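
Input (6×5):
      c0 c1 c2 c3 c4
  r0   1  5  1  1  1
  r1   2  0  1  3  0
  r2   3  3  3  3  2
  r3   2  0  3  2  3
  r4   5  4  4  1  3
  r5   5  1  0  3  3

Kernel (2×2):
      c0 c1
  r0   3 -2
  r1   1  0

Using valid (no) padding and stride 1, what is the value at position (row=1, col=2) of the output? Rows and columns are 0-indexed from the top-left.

The receptive field on the input at this output position is [1 3 / 3 3]. Elementwise product with the kernel and sum: 1·3 + 3·-2 + 3·1.

0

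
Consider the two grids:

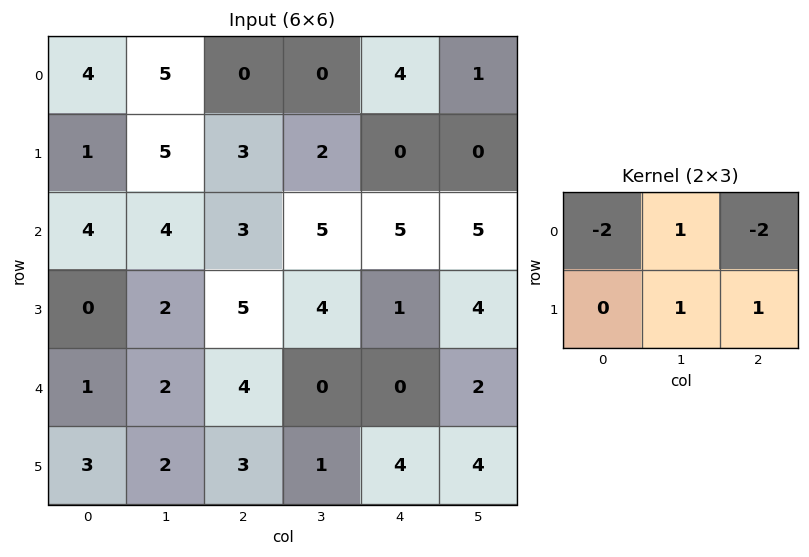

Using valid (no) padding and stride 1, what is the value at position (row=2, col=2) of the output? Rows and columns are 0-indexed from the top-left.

The receptive field on the input at this output position is [3 5 5 / 5 4 1]. Elementwise product with the kernel and sum: 3·-2 + 5·1 + 5·-2 + 4·1 + 1·1.

-6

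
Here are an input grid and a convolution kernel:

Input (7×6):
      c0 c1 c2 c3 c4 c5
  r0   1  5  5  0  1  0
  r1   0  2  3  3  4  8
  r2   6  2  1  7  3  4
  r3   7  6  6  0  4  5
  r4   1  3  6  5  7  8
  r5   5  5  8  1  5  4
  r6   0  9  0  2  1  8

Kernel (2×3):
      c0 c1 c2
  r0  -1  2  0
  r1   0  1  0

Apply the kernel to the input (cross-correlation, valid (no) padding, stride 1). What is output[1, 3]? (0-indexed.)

The receptive field on the input at this output position is [3 4 8 / 7 3 4]. Elementwise product with the kernel and sum: 3·-1 + 4·2 + 3·1.

8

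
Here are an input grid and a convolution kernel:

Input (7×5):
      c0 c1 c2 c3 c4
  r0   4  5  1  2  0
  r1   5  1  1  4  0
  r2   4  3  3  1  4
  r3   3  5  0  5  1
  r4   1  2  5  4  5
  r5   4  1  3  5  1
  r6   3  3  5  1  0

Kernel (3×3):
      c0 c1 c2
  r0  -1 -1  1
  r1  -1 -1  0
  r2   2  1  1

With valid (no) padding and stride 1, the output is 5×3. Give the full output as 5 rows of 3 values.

Output[0,0]: The receptive field on the input at this output position is [4 5 1 / 5 1 1 / 4 3 3]. Elementwise product with the kernel and sum: 4·-1 + 5·-1 + 1·1 + 5·-1 + 1·-1 + 4·2 + 3·1 + 3·1.
Output[0,1]: The receptive field on the input at this output position is [5 1 2 / 1 1 4 / 3 3 1]. Elementwise product with the kernel and sum: 5·-1 + 1·-1 + 2·1 + 1·-1 + 1·-1 + 3·2 + 3·1 + 1·1.

0 4 3
-1 11 -3
-3 3 14
1 3 -1
11 5 -1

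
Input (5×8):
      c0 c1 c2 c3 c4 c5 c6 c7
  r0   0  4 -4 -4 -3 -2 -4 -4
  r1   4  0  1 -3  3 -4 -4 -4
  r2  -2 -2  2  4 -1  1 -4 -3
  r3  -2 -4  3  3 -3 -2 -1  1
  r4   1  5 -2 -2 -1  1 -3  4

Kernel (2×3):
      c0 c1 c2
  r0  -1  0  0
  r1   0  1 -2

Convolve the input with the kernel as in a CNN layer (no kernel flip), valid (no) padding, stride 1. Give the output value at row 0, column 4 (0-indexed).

The receptive field on the input at this output position is [-3 -2 -4 / 3 -4 -4]. Elementwise product with the kernel and sum: -3·-1 + -4·1 + -4·-2.

7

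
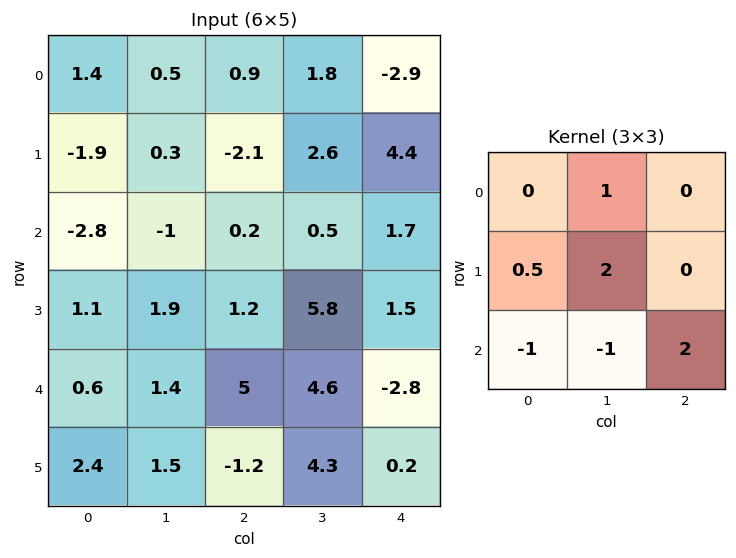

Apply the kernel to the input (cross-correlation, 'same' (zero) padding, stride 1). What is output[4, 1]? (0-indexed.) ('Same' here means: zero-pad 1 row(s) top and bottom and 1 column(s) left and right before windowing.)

The receptive field on the zero-padded input at this output position is [1.1 1.9 1.2 / 0.6 1.4 5 / 2.4 1.5 -1.2]. Elementwise product with the kernel and sum: 1.9·1 + 0.6·0.5 + 1.4·2 + 2.4·-1 + 1.5·-1 + -1.2·2.

-1.3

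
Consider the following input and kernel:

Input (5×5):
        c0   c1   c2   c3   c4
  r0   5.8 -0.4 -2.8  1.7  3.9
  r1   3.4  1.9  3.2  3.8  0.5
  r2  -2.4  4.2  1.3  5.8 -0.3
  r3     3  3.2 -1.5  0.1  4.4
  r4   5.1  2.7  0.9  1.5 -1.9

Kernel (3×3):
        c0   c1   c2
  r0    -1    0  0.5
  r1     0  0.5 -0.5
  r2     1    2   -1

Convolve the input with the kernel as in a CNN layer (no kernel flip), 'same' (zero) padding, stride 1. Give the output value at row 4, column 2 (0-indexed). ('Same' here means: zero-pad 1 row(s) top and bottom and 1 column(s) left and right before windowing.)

The receptive field on the zero-padded input at this output position is [3.2 -1.5 0.1 / 2.7 0.9 1.5 / 0 0 0]. Elementwise product with the kernel and sum: 3.2·-1 + 0.1·0.5 + 0.9·0.5 + 1.5·-0.5 + 0·1 + 0·2 + 0·-1.

-3.45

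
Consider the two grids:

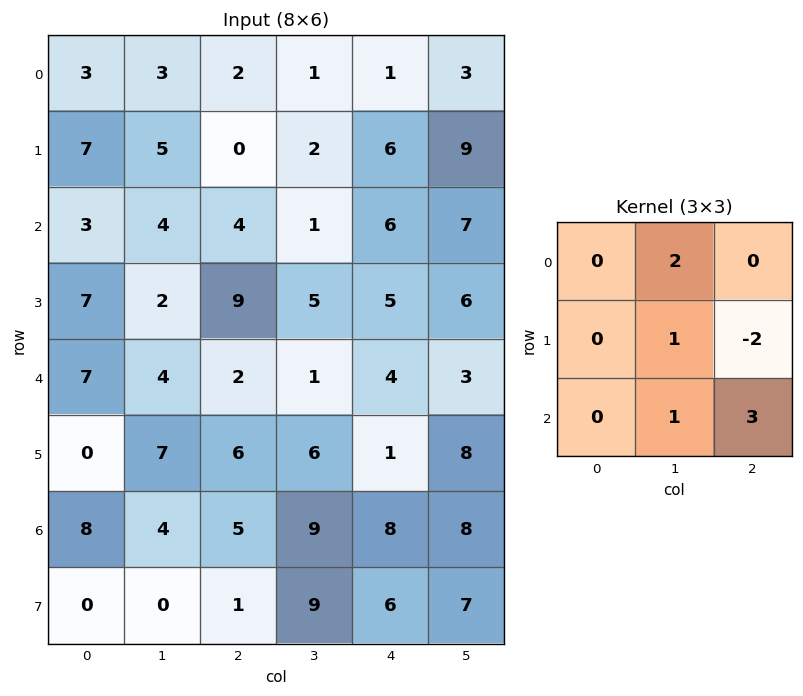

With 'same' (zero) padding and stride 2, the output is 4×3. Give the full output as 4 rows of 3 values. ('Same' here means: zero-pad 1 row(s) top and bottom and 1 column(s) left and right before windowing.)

19 6 28
22 26 27
34 42 33
0 27 21

Output[0,0]: The receptive field on the zero-padded input at this output position is [0 0 0 / 0 3 3 / 0 7 5]. Elementwise product with the kernel and sum: 0·2 + 3·1 + 3·-2 + 7·1 + 5·3.
Output[0,1]: The receptive field on the zero-padded input at this output position is [0 0 0 / 3 2 1 / 5 0 2]. Elementwise product with the kernel and sum: 0·2 + 2·1 + 1·-2 + 0·1 + 2·3.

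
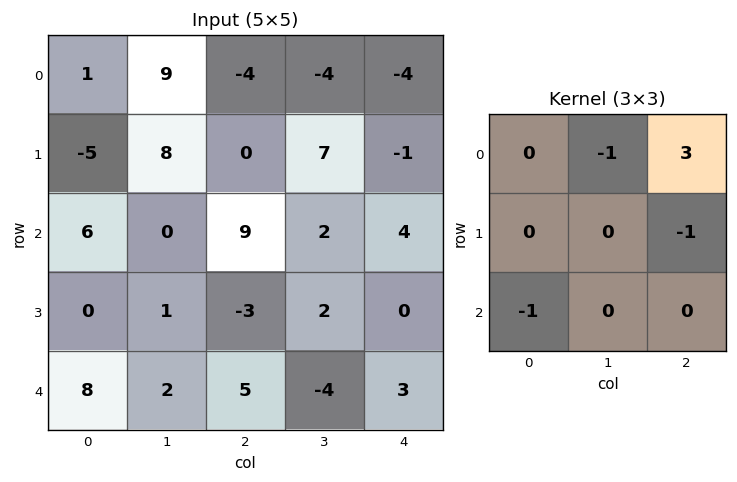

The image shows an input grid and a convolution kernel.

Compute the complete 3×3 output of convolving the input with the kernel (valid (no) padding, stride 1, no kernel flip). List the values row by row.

Output[0,0]: The receptive field on the input at this output position is [1 9 -4 / -5 8 0 / 6 0 9]. Elementwise product with the kernel and sum: 9·-1 + -4·3 + 0·-1 + 6·-1.
Output[0,1]: The receptive field on the input at this output position is [9 -4 -4 / 8 0 7 / 0 9 2]. Elementwise product with the kernel and sum: -4·-1 + -4·3 + 7·-1 + 0·-1.

-27 -15 -16
-17 18 -11
22 -7 5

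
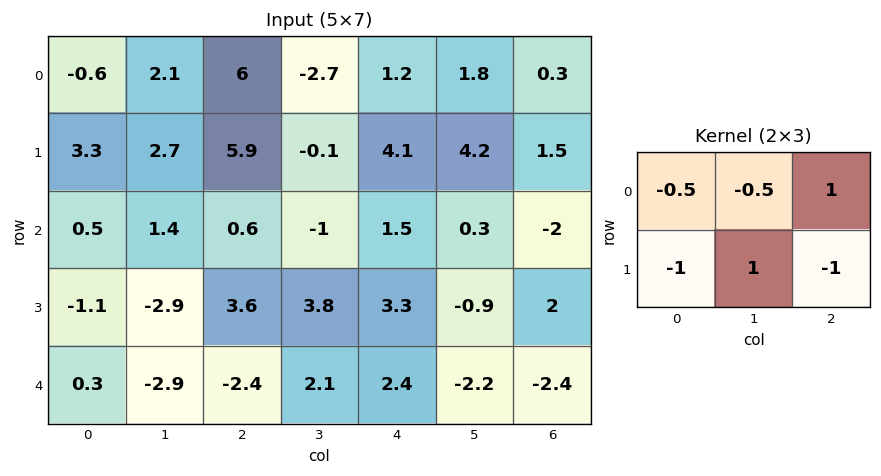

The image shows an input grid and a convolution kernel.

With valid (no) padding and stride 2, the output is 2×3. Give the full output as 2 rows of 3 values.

Output[0,0]: The receptive field on the input at this output position is [-0.6 2.1 6 / 3.3 2.7 5.9]. Elementwise product with the kernel and sum: -0.6·-0.5 + 2.1·-0.5 + 6·1 + 3.3·-1 + 2.7·1 + 5.9·-1.

-1.25 -10.55 -2.6
-5.75 -1.4 -9.1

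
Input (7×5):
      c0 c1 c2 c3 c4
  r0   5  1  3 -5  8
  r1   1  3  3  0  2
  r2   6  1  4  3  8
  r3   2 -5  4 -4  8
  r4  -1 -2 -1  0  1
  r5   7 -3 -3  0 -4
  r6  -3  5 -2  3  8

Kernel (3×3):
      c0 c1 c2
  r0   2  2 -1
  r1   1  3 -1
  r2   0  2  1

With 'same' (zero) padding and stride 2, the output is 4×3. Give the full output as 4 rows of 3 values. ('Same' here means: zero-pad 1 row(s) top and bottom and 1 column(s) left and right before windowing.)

Output[0,0]: The receptive field on the zero-padded input at this output position is [0 0 0 / 0 5 1 / 0 1 3]. Elementwise product with the kernel and sum: 0·2 + 0·2 + 0·-1 + 0·1 + 5·3 + 1·-1 + 1·2 + 3·1.

19 21 23
15 26 47
19 -9 3
3 -16 19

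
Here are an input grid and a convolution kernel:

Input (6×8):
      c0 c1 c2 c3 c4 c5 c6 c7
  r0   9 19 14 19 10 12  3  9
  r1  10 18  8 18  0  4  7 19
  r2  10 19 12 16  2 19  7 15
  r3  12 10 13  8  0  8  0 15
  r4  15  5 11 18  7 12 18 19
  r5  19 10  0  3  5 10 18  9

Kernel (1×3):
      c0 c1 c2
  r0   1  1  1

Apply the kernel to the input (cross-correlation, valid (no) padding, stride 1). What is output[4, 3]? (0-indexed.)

The receptive field on the input at this output position is [18 7 12]. Elementwise product with the kernel and sum: 18·1 + 7·1 + 12·1.

37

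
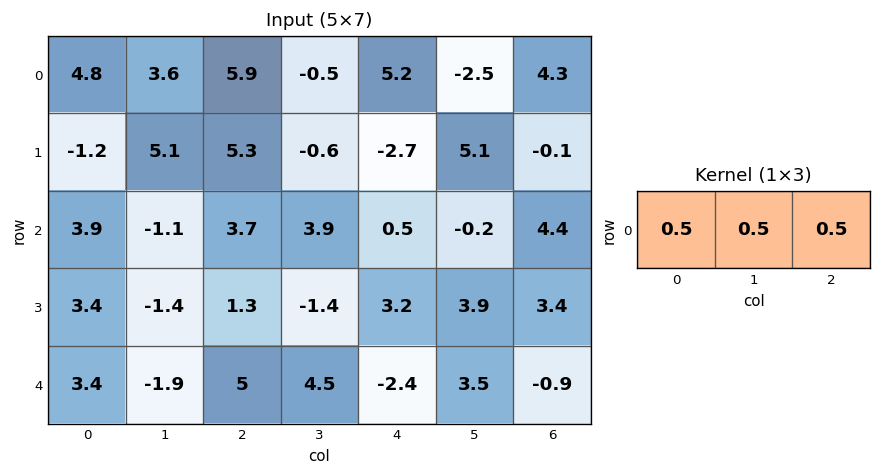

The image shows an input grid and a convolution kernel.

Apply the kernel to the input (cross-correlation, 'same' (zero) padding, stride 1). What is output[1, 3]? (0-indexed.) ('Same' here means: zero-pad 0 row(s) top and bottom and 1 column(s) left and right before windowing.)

1

The receptive field on the zero-padded input at this output position is [5.3 -0.6 -2.7]. Elementwise product with the kernel and sum: 5.3·0.5 + -0.6·0.5 + -2.7·0.5.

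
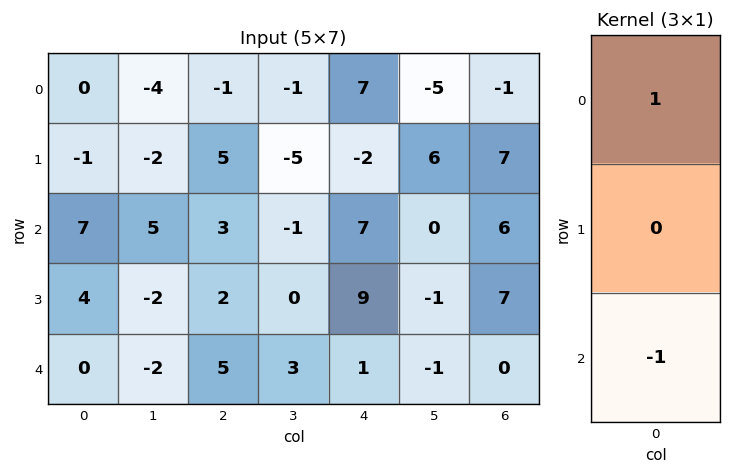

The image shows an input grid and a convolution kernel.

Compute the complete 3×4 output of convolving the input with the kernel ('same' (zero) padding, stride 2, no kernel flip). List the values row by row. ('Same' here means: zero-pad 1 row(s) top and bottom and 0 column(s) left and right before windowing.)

Output[0,0]: The receptive field on the zero-padded input at this output position is [0 / 0 / -1]. Elementwise product with the kernel and sum: 0·1 + -1·-1.
Output[0,1]: The receptive field on the zero-padded input at this output position is [0 / -1 / 5]. Elementwise product with the kernel and sum: 0·1 + 5·-1.

1 -5 2 -7
-5 3 -11 0
4 2 9 7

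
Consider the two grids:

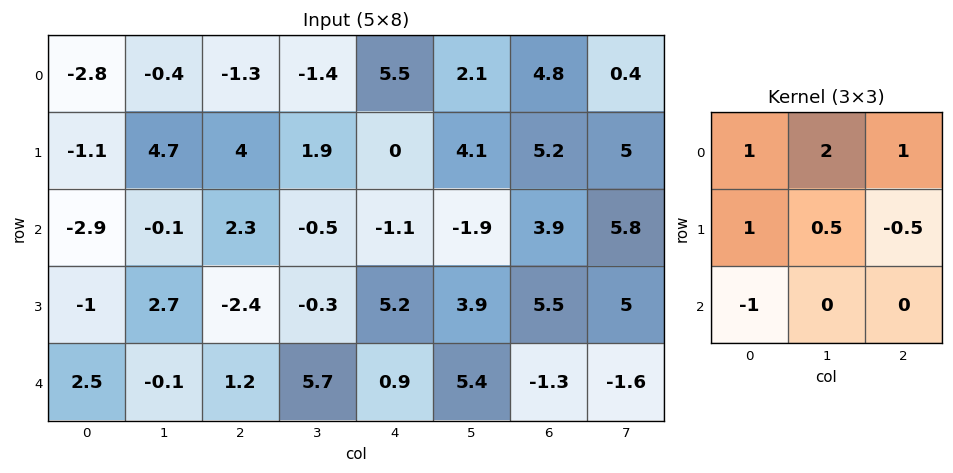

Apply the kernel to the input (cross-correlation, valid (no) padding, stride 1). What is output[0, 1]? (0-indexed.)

1.45

The receptive field on the input at this output position is [-0.4 -1.3 -1.4 / 4.7 4 1.9 / -0.1 2.3 -0.5]. Elementwise product with the kernel and sum: -0.4·1 + -1.3·2 + -1.4·1 + 4.7·1 + 4·0.5 + 1.9·-0.5 + -0.1·-1.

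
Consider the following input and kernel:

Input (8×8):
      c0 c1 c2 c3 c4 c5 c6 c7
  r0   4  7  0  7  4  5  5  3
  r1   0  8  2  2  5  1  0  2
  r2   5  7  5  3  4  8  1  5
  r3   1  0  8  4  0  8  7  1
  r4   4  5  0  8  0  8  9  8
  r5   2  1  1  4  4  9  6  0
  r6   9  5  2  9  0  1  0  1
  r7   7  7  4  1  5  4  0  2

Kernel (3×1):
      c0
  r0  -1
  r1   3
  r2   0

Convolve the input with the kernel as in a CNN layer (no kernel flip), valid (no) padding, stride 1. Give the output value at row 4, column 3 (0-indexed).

4

The receptive field on the input at this output position is [8 / 4 / 9]. Elementwise product with the kernel and sum: 8·-1 + 4·3.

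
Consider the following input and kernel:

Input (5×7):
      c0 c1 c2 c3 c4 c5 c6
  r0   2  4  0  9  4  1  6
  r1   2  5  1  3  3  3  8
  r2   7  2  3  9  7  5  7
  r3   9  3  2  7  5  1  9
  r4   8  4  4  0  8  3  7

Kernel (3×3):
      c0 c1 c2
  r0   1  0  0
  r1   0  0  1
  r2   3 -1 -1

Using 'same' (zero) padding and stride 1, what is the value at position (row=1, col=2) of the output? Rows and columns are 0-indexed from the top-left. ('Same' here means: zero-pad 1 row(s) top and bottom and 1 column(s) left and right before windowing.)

The receptive field on the zero-padded input at this output position is [4 0 9 / 5 1 3 / 2 3 9]. Elementwise product with the kernel and sum: 4·1 + 3·1 + 2·3 + 3·-1 + 9·-1.

1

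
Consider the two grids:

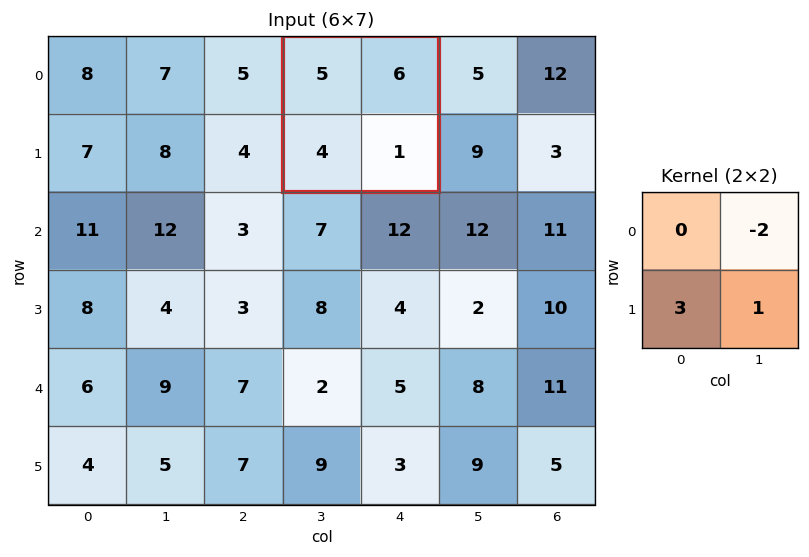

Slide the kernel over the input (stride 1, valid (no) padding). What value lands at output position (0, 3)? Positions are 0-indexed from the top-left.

1

The receptive field on the input at this output position is [5 6 / 4 1]. Elementwise product with the kernel and sum: 6·-2 + 4·3 + 1·1.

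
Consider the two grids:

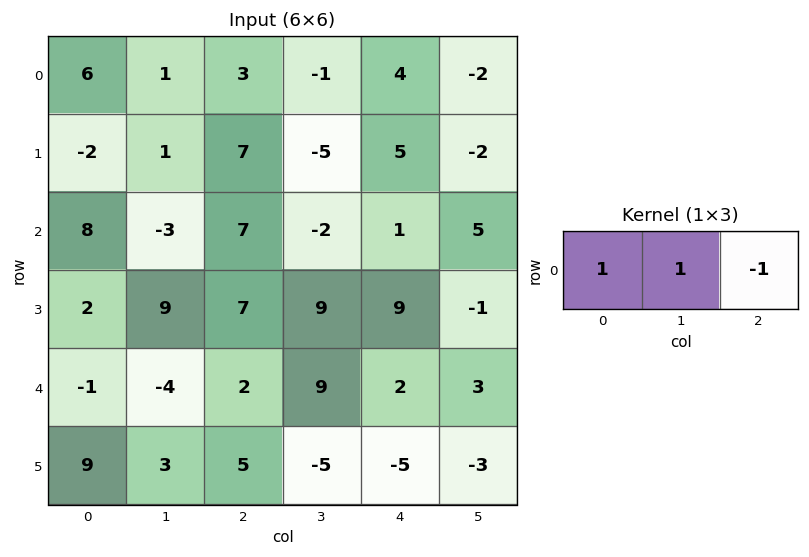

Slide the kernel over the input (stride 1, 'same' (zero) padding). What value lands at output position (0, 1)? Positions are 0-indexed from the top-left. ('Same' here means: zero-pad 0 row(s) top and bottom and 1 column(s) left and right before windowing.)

4

The receptive field on the zero-padded input at this output position is [6 1 3]. Elementwise product with the kernel and sum: 6·1 + 1·1 + 3·-1.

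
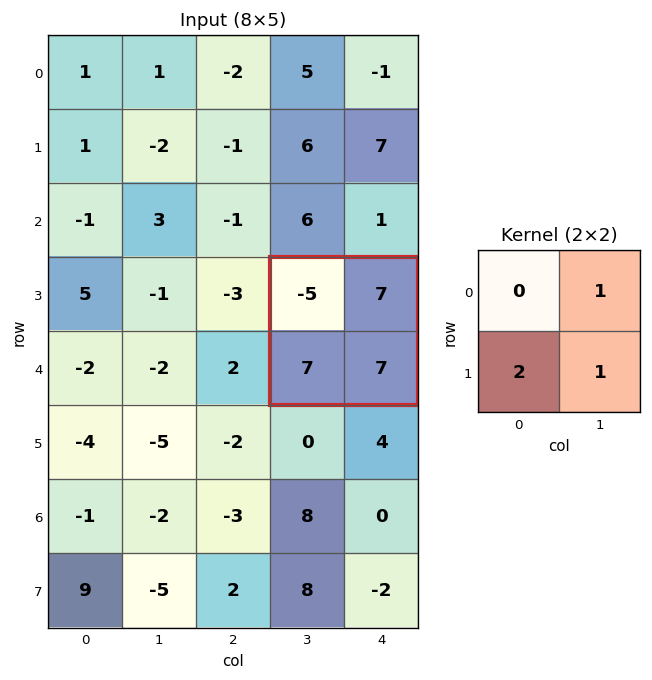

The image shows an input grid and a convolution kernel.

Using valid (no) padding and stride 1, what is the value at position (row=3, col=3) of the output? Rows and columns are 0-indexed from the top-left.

28

The receptive field on the input at this output position is [-5 7 / 7 7]. Elementwise product with the kernel and sum: 7·1 + 7·2 + 7·1.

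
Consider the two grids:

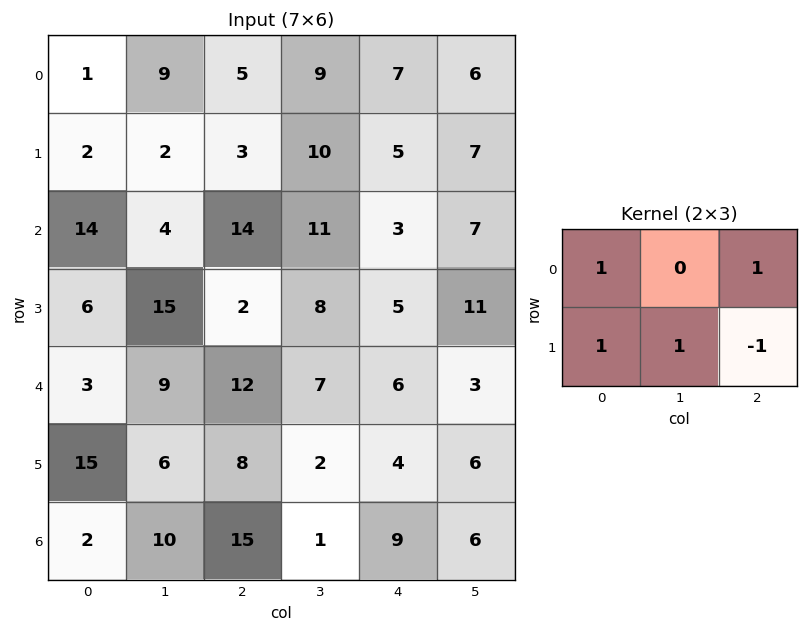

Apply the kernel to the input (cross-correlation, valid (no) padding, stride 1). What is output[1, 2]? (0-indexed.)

The receptive field on the input at this output position is [3 10 5 / 14 11 3]. Elementwise product with the kernel and sum: 3·1 + 5·1 + 14·1 + 11·1 + 3·-1.

30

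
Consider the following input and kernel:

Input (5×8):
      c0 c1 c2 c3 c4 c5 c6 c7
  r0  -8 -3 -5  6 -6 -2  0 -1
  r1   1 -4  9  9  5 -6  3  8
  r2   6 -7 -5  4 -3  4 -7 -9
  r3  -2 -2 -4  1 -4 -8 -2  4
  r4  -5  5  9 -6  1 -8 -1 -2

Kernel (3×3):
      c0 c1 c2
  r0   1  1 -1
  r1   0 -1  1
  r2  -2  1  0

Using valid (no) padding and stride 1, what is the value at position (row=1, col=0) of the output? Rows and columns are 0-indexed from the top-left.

The receptive field on the input at this output position is [1 -4 9 / 6 -7 -5 / -2 -2 -4]. Elementwise product with the kernel and sum: 1·1 + -4·1 + 9·-1 + -7·-1 + -5·1 + -2·-2 + -2·1.

-8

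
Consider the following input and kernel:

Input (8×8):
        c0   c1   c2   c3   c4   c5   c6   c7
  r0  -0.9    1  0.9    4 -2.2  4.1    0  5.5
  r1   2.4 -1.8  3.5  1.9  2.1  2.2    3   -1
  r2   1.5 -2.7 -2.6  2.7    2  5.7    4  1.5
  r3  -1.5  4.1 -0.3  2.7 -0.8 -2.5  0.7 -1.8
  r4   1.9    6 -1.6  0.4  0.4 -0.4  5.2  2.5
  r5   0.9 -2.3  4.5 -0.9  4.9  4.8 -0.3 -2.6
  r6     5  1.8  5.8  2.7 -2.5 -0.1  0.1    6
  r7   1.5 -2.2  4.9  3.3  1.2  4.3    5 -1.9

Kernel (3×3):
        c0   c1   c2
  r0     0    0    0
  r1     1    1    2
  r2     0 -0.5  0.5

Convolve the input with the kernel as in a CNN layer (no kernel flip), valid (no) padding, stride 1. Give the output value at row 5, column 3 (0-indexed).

1.55

The receptive field on the input at this output position is [-0.9 4.9 4.8 / 2.7 -2.5 -0.1 / 3.3 1.2 4.3]. Elementwise product with the kernel and sum: 2.7·1 + -2.5·1 + -0.1·2 + 1.2·-0.5 + 4.3·0.5.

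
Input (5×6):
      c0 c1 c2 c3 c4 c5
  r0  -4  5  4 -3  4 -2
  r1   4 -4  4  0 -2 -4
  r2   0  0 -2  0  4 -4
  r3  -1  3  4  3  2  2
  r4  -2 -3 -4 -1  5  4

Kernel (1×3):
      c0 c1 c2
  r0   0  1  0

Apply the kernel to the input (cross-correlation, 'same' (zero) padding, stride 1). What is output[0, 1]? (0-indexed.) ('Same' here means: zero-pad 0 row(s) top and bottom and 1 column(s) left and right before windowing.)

The receptive field on the zero-padded input at this output position is [-4 5 4]. Elementwise product with the kernel and sum: 5·1.

5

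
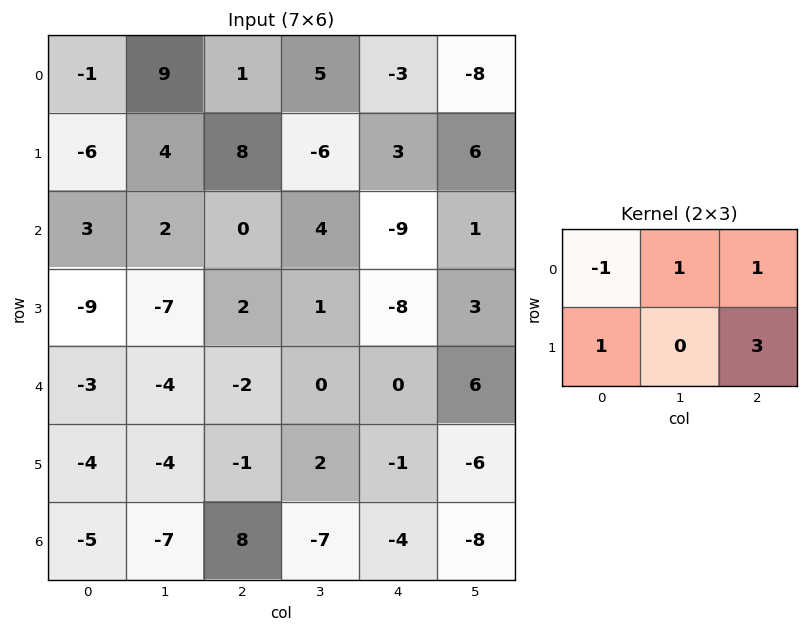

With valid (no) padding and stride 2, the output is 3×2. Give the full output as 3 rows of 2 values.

29 18
-4 -27
-10 -2

Output[0,0]: The receptive field on the input at this output position is [-1 9 1 / -6 4 8]. Elementwise product with the kernel and sum: -1·-1 + 9·1 + 1·1 + -6·1 + 8·3.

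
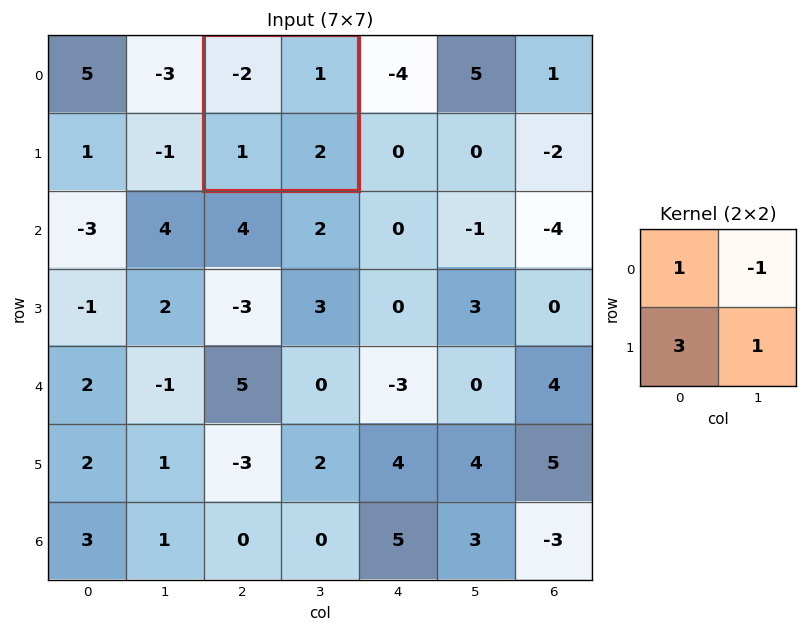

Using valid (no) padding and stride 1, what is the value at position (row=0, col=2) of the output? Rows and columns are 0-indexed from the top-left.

2

The receptive field on the input at this output position is [-2 1 / 1 2]. Elementwise product with the kernel and sum: -2·1 + 1·-1 + 1·3 + 2·1.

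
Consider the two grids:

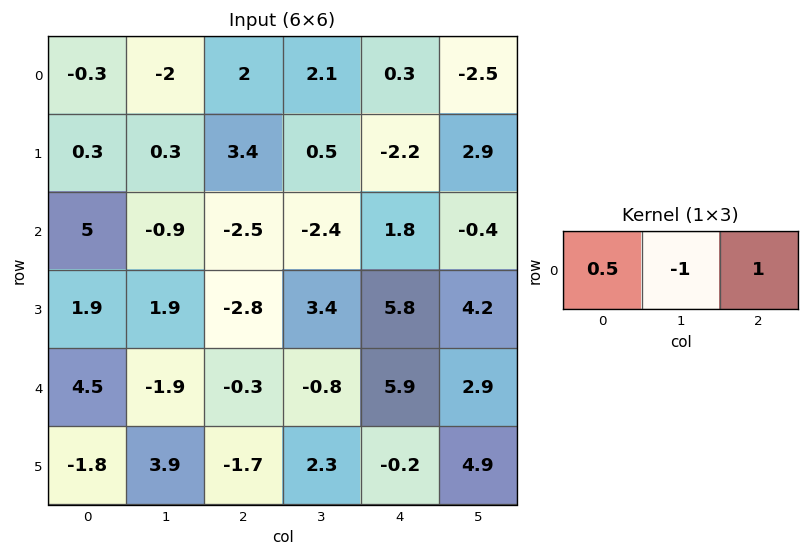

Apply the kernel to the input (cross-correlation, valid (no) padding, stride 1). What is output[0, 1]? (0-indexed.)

The receptive field on the input at this output position is [-2 2 2.1]. Elementwise product with the kernel and sum: -2·0.5 + 2·-1 + 2.1·1.

-0.9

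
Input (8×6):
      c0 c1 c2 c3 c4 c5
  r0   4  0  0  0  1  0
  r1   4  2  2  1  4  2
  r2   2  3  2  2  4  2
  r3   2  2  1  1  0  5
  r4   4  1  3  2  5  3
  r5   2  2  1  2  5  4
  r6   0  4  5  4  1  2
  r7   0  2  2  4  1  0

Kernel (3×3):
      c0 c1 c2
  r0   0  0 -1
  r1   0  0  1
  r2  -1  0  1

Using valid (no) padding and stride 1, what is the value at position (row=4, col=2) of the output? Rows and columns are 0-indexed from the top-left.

-4

The receptive field on the input at this output position is [3 2 5 / 1 2 5 / 5 4 1]. Elementwise product with the kernel and sum: 5·-1 + 5·1 + 5·-1 + 1·1.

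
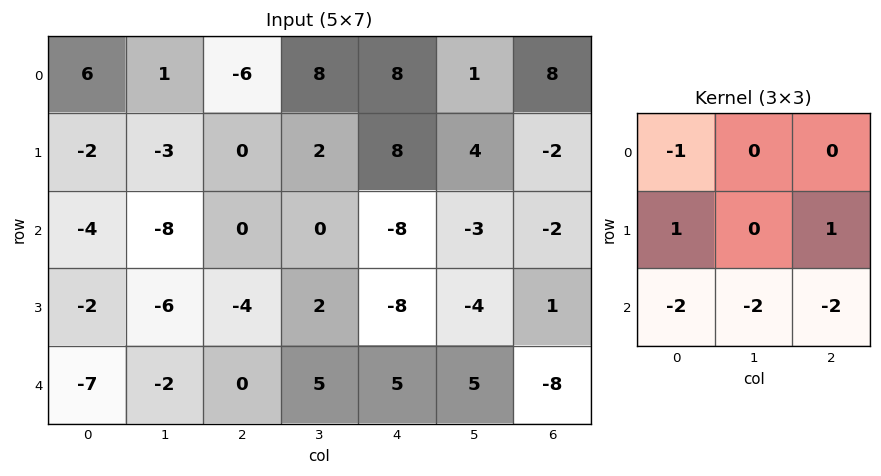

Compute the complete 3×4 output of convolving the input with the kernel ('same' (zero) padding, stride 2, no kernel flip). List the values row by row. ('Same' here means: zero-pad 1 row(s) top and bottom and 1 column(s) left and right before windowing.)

Output[0,0]: The receptive field on the zero-padded input at this output position is [0 0 0 / 0 6 1 / 0 -2 -3]. Elementwise product with the kernel and sum: 0·-1 + 0·1 + 1·1 + 0·-2 + -2·-2 + -3·-2.

11 11 -19 -3
8 11 15 -1
-2 9 8 9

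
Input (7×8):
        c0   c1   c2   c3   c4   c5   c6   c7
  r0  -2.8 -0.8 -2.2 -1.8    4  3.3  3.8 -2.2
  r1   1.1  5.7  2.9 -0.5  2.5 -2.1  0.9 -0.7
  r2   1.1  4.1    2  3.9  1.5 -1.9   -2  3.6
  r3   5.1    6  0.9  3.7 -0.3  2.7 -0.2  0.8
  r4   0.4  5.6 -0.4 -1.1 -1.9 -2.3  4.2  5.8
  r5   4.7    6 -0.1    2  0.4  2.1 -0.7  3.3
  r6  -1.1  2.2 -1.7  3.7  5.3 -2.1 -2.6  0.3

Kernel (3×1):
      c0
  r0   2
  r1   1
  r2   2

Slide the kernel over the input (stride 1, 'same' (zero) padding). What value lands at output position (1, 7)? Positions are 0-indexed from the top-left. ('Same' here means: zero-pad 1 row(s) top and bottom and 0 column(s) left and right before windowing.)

The receptive field on the zero-padded input at this output position is [-2.2 / -0.7 / 3.6]. Elementwise product with the kernel and sum: -2.2·2 + -0.7·1 + 3.6·2.

2.1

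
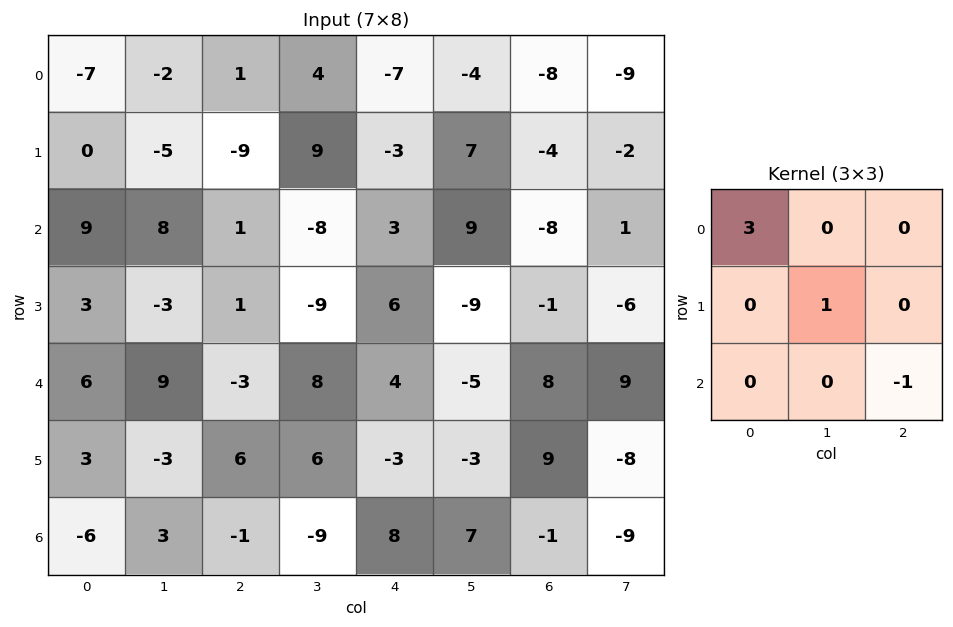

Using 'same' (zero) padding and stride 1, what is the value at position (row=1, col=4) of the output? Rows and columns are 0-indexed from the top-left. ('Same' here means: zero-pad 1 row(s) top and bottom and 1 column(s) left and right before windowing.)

The receptive field on the zero-padded input at this output position is [4 -7 -4 / 9 -3 7 / -8 3 9]. Elementwise product with the kernel and sum: 4·3 + -3·1 + 9·-1.

0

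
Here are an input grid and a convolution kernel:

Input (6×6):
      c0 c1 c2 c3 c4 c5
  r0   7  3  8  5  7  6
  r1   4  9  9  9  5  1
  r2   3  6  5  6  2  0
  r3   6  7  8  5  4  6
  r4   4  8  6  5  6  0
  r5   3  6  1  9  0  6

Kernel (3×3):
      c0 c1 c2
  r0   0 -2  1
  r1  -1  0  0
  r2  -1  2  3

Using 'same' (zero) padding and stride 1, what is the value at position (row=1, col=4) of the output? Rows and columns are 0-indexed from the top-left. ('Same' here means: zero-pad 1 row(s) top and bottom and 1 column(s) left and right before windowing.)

The receptive field on the zero-padded input at this output position is [5 7 6 / 9 5 1 / 6 2 0]. Elementwise product with the kernel and sum: 7·-2 + 6·1 + 9·-1 + 6·-1 + 2·2 + 0·3.

-19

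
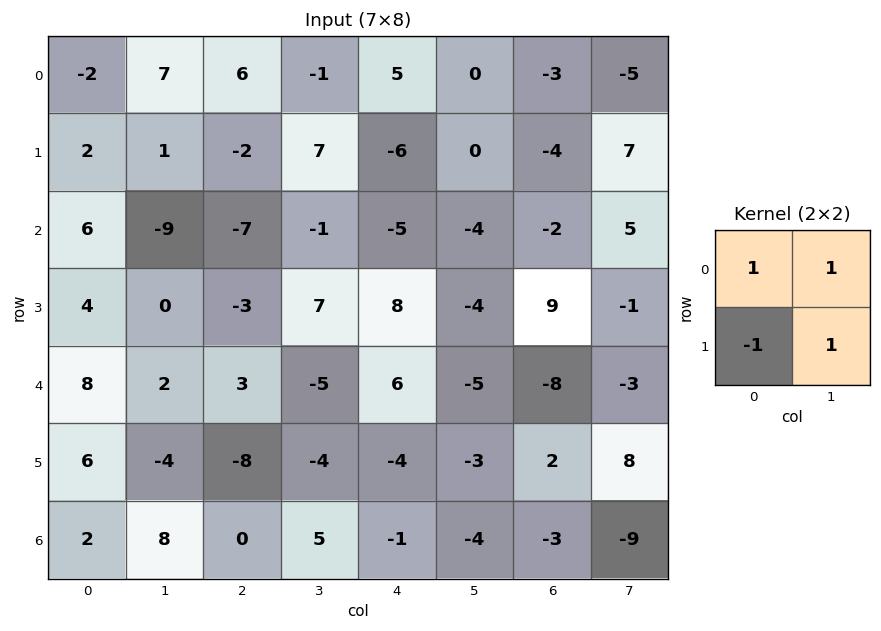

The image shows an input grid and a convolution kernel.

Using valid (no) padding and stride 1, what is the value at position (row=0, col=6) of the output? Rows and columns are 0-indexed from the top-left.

The receptive field on the input at this output position is [-3 -5 / -4 7]. Elementwise product with the kernel and sum: -3·1 + -5·1 + -4·-1 + 7·1.

3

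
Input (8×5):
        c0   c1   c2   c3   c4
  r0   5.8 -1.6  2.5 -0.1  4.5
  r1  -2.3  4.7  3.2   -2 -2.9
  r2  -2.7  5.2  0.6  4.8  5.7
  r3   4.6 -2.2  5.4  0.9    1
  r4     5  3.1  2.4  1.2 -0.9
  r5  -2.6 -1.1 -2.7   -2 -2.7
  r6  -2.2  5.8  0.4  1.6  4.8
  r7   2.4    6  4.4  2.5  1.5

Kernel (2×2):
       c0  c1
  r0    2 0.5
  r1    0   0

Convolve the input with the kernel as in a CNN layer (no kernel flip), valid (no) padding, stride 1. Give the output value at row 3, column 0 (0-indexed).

The receptive field on the input at this output position is [4.6 -2.2 / 5 3.1]. Elementwise product with the kernel and sum: 4.6·2 + -2.2·0.5.

8.1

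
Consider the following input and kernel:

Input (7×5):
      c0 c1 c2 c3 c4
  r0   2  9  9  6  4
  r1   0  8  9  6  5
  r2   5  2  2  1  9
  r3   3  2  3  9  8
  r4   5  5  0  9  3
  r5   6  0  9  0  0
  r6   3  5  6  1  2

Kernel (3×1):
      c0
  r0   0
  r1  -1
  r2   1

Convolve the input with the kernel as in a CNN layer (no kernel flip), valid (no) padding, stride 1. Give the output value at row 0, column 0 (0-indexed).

The receptive field on the input at this output position is [2 / 0 / 5]. Elementwise product with the kernel and sum: 0·-1 + 5·1.

5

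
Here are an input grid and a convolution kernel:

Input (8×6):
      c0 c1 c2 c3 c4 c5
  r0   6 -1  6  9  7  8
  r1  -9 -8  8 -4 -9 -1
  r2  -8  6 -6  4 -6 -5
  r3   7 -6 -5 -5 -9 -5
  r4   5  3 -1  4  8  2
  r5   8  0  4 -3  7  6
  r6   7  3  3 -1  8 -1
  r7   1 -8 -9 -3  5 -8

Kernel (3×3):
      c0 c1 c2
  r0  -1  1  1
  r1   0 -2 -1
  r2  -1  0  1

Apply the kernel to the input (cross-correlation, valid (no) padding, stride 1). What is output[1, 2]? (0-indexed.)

The receptive field on the input at this output position is [8 -4 -9 / -6 4 -6 / -5 -5 -9]. Elementwise product with the kernel and sum: 8·-1 + -4·1 + -9·1 + 4·-2 + -6·-1 + -5·-1 + -9·1.

-27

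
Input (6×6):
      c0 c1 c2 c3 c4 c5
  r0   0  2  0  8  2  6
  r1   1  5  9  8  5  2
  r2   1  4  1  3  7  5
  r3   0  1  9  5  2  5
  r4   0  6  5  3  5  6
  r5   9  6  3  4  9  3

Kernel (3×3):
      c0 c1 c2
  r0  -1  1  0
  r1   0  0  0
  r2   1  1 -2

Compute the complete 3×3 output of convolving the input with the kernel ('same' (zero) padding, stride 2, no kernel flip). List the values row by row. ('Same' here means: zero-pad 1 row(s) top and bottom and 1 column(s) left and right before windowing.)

Output[0,0]: The receptive field on the zero-padded input at this output position is [0 0 0 / 0 0 2 / 0 1 5]. Elementwise product with the kernel and sum: 0·-1 + 0·1 + 0·1 + 1·1 + 5·-2.

-9 -2 9
-1 4 -6
-3 9 4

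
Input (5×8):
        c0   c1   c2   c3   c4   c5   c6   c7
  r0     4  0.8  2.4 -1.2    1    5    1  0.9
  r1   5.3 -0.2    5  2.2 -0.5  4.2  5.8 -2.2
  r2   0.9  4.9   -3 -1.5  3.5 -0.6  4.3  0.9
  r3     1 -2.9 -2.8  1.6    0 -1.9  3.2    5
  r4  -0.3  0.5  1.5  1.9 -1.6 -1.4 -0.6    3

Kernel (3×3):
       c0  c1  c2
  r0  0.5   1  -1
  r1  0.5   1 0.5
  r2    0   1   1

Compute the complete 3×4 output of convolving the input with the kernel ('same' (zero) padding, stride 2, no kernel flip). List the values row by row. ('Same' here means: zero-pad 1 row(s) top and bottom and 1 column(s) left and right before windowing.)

Output[0,0]: The receptive field on the zero-padded input at this output position is [0 0 0 / 0 4 0.8 / 0 5.3 -0.2]. Elementwise product with the kernel and sum: 0·0.5 + 0·1 + 0·-1 + 0·0.5 + 4·1 + 0.8·0.5 + 5.3·1 + -0.2·1.

9.5 9.4 6.6 7.55
6.95 0.2 -3.05 22.75
3.85 -3.15 1.35 -2.55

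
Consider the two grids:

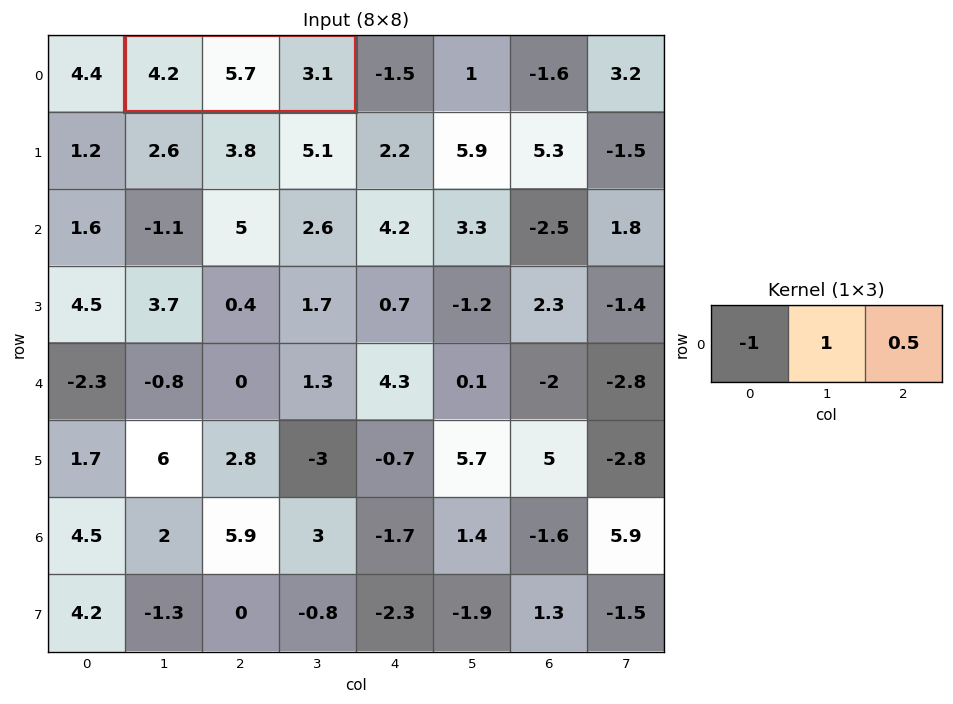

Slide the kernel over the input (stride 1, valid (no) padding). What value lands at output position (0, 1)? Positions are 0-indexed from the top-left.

The receptive field on the input at this output position is [4.2 5.7 3.1]. Elementwise product with the kernel and sum: 4.2·-1 + 5.7·1 + 3.1·0.5.

3.05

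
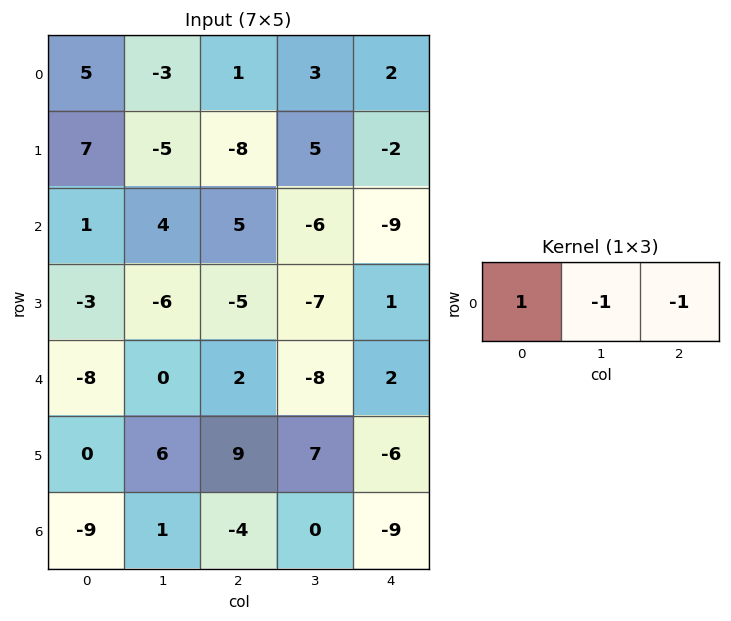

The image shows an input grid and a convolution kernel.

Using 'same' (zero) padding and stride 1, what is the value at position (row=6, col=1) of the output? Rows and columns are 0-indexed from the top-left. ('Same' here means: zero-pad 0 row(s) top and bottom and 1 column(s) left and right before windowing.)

The receptive field on the zero-padded input at this output position is [-9 1 -4]. Elementwise product with the kernel and sum: -9·1 + 1·-1 + -4·-1.

-6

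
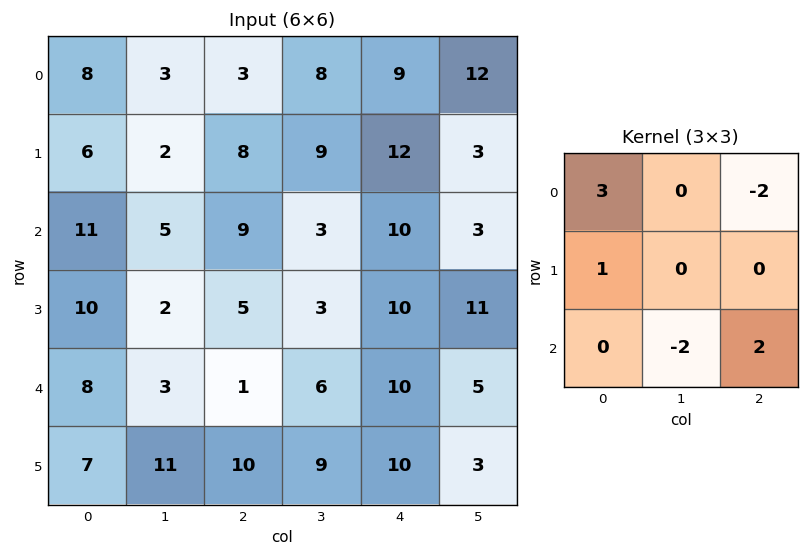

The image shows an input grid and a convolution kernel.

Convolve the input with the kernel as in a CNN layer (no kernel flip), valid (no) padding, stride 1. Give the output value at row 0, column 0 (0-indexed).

32

The receptive field on the input at this output position is [8 3 3 / 6 2 8 / 11 5 9]. Elementwise product with the kernel and sum: 8·3 + 3·-2 + 6·1 + 5·-2 + 9·2.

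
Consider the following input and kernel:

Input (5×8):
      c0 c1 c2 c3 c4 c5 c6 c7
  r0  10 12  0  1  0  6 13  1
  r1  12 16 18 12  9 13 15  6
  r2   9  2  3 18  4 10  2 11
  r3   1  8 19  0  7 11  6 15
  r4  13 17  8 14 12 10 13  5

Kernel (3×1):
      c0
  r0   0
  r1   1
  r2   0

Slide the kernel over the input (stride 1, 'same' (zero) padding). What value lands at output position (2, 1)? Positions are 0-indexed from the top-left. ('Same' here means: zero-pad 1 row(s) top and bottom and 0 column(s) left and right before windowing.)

The receptive field on the zero-padded input at this output position is [16 / 2 / 8]. Elementwise product with the kernel and sum: 2·1.

2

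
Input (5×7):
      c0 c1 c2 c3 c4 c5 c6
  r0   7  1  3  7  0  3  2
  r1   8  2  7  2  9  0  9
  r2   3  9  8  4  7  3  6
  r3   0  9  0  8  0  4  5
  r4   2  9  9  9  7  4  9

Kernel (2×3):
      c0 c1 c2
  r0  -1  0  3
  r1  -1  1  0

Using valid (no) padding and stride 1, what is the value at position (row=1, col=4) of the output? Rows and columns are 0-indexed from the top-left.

The receptive field on the input at this output position is [9 0 9 / 7 3 6]. Elementwise product with the kernel and sum: 9·-1 + 9·3 + 7·-1 + 3·1.

14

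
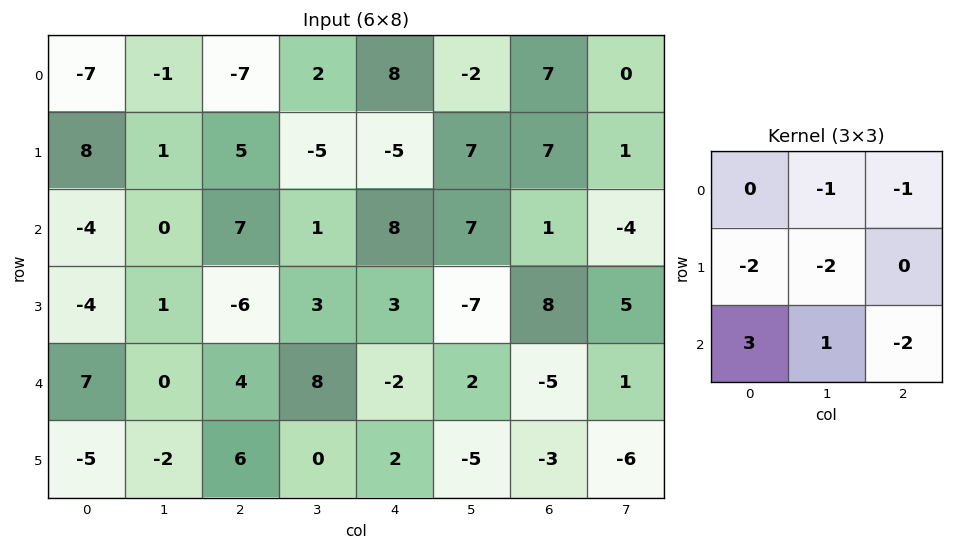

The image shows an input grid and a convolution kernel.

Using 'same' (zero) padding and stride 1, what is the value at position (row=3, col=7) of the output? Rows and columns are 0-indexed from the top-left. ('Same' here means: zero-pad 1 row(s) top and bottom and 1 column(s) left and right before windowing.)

-36

The receptive field on the zero-padded input at this output position is [1 -4 0 / 8 5 0 / -5 1 0]. Elementwise product with the kernel and sum: -4·-1 + 0·-1 + 8·-2 + 5·-2 + -5·3 + 1·1 + 0·-2.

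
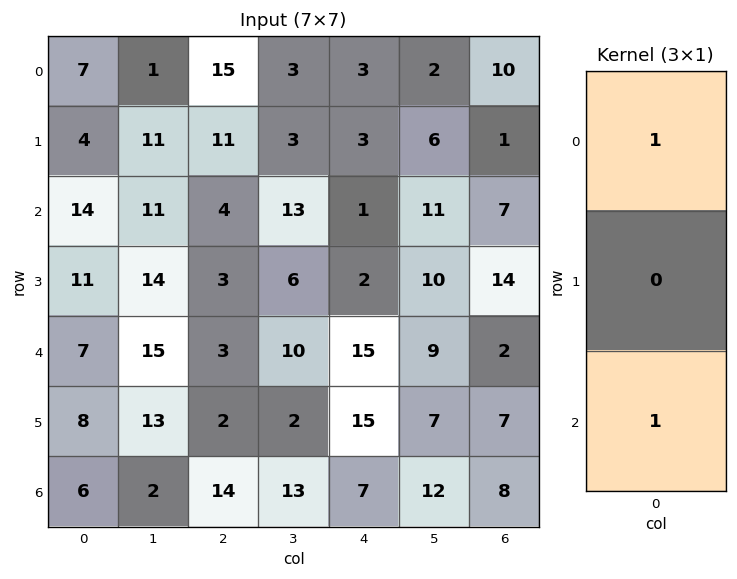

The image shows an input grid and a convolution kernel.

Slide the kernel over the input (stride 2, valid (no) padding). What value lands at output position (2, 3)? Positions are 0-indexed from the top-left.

The receptive field on the input at this output position is [2 / 7 / 8]. Elementwise product with the kernel and sum: 2·1 + 8·1.

10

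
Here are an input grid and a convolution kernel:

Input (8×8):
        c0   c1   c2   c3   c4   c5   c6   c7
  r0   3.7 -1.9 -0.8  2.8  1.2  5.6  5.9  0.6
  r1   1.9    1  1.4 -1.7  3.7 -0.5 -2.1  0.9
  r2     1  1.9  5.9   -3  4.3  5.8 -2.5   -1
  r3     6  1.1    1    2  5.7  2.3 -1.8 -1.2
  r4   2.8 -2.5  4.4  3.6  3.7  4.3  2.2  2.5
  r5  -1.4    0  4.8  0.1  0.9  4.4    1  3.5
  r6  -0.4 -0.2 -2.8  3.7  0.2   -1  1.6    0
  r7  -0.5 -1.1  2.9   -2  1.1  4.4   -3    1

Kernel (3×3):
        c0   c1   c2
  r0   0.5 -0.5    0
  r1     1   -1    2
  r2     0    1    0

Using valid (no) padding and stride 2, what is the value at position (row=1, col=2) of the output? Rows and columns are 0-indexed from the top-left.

The receptive field on the input at this output position is [4.3 5.8 -2.5 / 5.7 2.3 -1.8 / 3.7 4.3 2.2]. Elementwise product with the kernel and sum: 4.3·0.5 + 5.8·-0.5 + 5.7·1 + 2.3·-1 + -1.8·2 + 4.3·1.

3.35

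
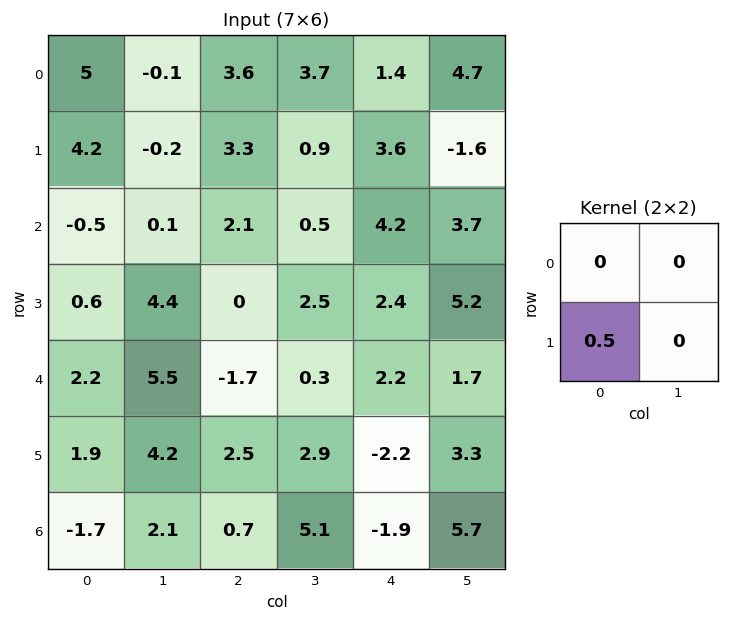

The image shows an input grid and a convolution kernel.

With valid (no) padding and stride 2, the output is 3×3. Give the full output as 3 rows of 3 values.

2.1 1.65 1.8
0.3 0 1.2
0.95 1.25 -1.1

Output[0,0]: The receptive field on the input at this output position is [5 -0.1 / 4.2 -0.2]. Elementwise product with the kernel and sum: 4.2·0.5.
Output[0,1]: The receptive field on the input at this output position is [3.6 3.7 / 3.3 0.9]. Elementwise product with the kernel and sum: 3.3·0.5.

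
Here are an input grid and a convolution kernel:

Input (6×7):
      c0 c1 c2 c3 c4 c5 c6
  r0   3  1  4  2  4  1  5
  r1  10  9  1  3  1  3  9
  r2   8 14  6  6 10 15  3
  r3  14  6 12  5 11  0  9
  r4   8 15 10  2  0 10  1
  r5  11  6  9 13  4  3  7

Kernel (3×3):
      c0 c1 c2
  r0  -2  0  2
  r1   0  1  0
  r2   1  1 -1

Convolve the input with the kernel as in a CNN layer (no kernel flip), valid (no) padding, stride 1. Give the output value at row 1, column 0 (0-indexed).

The receptive field on the input at this output position is [10 9 1 / 8 14 6 / 14 6 12]. Elementwise product with the kernel and sum: 10·-2 + 1·2 + 14·1 + 14·1 + 6·1 + 12·-1.

4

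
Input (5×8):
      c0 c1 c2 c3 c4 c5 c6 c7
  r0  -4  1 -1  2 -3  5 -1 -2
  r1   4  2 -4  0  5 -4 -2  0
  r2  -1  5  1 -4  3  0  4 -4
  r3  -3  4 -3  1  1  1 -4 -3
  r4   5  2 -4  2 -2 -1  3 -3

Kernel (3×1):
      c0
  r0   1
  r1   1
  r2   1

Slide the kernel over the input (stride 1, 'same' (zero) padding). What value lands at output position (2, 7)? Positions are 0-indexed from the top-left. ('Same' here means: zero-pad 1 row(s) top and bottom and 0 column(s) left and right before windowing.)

The receptive field on the zero-padded input at this output position is [0 / -4 / -3]. Elementwise product with the kernel and sum: 0·1 + -4·1 + -3·1.

-7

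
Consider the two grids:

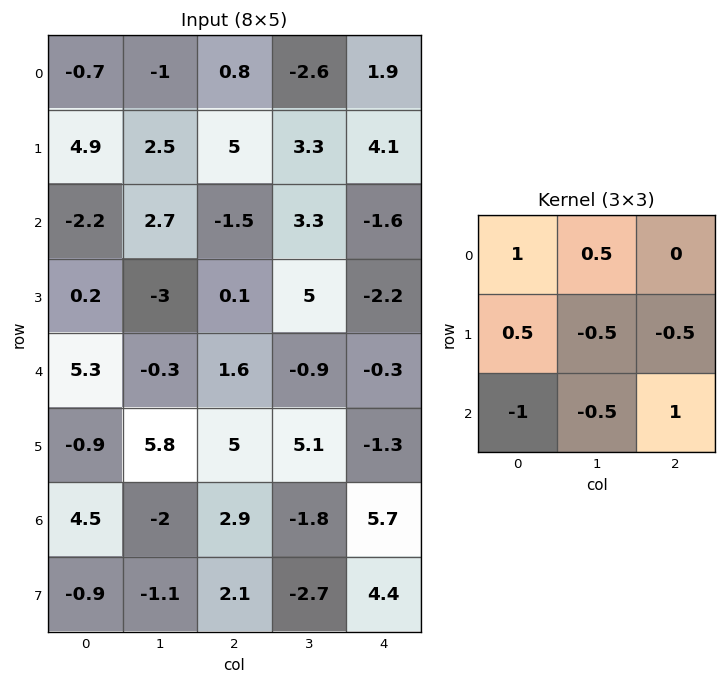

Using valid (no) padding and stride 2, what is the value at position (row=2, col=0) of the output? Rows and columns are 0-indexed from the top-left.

-1.3

The receptive field on the input at this output position is [5.3 -0.3 1.6 / -0.9 5.8 5 / 4.5 -2 2.9]. Elementwise product with the kernel and sum: 5.3·1 + -0.3·0.5 + -0.9·0.5 + 5.8·-0.5 + 5·-0.5 + 4.5·-1 + -2·-0.5 + 2.9·1.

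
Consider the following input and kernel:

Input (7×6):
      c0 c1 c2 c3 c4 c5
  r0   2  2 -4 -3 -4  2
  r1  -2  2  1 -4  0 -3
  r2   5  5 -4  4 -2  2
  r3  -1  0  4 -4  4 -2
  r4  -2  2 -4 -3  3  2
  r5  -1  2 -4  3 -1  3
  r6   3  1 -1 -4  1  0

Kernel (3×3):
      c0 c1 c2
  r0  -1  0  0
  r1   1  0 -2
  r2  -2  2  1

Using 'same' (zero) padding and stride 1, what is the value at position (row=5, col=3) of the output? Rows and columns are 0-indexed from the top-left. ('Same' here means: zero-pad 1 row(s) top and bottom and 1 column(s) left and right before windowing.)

-3

The receptive field on the zero-padded input at this output position is [-4 -3 3 / -4 3 -1 / -1 -4 1]. Elementwise product with the kernel and sum: -4·-1 + -4·1 + -1·-2 + -1·-2 + -4·2 + 1·1.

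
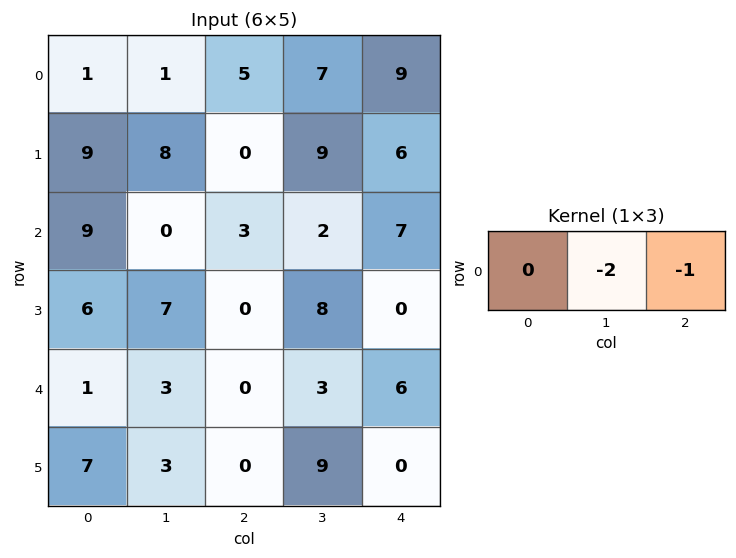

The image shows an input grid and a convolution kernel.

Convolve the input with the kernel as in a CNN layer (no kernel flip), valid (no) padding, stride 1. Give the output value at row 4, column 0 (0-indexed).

-6

The receptive field on the input at this output position is [1 3 0]. Elementwise product with the kernel and sum: 3·-2 + 0·-1.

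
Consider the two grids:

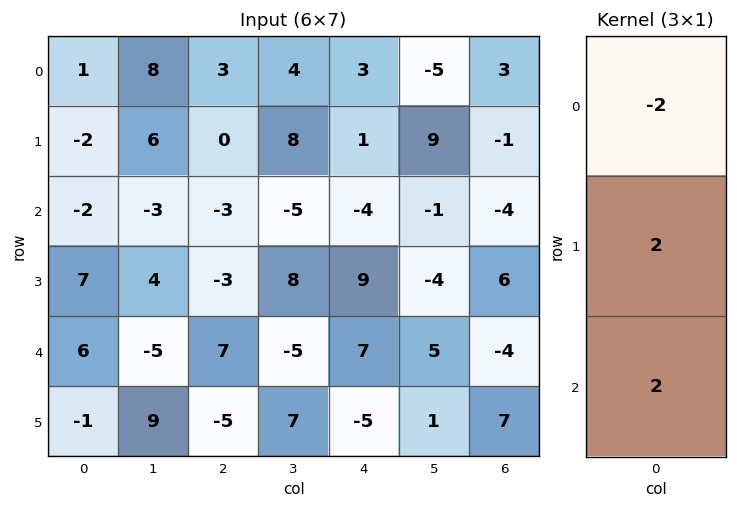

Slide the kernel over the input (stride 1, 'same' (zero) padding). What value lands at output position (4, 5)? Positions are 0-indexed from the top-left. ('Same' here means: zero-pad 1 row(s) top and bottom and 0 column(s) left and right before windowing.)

The receptive field on the zero-padded input at this output position is [-4 / 5 / 1]. Elementwise product with the kernel and sum: -4·-2 + 5·2 + 1·2.

20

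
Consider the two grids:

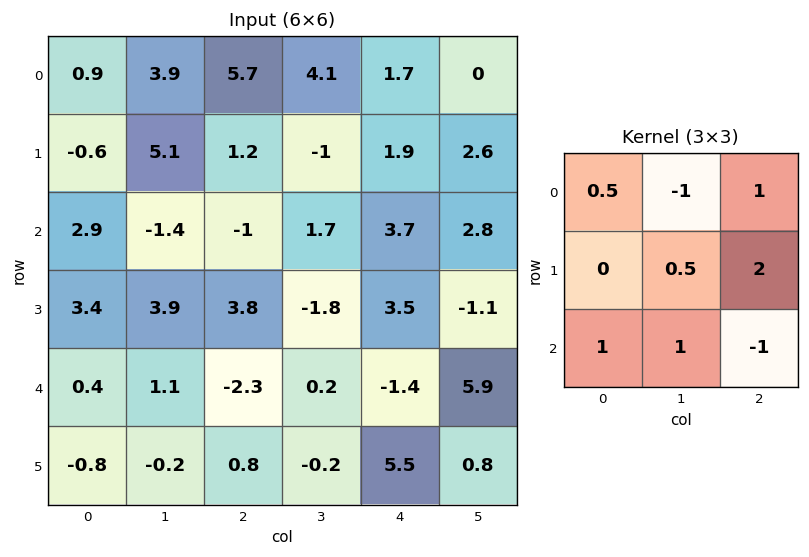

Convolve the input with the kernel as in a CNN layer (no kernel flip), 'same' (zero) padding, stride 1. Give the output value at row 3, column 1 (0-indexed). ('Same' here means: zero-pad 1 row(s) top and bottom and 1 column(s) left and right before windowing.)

15.2

The receptive field on the zero-padded input at this output position is [2.9 -1.4 -1 / 3.4 3.9 3.8 / 0.4 1.1 -2.3]. Elementwise product with the kernel and sum: 2.9·0.5 + -1.4·-1 + -1·1 + 3.9·0.5 + 3.8·2 + 0.4·1 + 1.1·1 + -2.3·-1.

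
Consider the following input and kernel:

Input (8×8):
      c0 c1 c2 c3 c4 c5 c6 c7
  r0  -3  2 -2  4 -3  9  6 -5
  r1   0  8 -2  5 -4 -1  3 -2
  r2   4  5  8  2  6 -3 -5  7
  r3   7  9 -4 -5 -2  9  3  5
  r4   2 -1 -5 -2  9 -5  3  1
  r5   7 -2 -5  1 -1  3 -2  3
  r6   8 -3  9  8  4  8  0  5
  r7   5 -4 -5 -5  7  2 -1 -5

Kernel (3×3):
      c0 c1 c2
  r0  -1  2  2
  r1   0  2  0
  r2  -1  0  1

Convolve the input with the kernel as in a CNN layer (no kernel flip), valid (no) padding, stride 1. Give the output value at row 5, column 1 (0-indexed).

The receptive field on the input at this output position is [-2 -5 1 / -3 9 8 / -4 -5 -5]. Elementwise product with the kernel and sum: -2·-1 + -5·2 + 1·2 + 9·2 + -4·-1 + -5·1.

11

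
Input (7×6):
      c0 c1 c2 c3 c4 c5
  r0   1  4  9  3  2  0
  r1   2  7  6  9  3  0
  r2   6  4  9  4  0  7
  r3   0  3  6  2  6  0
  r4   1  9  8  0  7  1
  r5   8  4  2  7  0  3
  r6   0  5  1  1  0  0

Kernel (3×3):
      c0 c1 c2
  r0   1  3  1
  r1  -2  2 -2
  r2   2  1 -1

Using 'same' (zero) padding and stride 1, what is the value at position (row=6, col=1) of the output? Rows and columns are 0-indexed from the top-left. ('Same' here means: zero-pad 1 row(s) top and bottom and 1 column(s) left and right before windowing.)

30

The receptive field on the zero-padded input at this output position is [8 4 2 / 0 5 1 / 0 0 0]. Elementwise product with the kernel and sum: 8·1 + 4·3 + 2·1 + 0·-2 + 5·2 + 1·-2 + 0·2 + 0·1 + 0·-1.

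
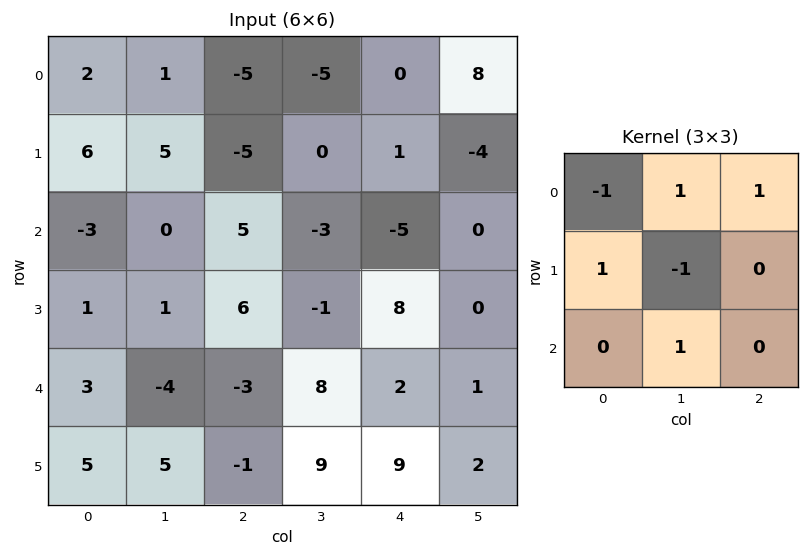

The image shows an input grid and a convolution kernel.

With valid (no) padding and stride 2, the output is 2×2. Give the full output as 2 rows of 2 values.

Output[0,0]: The receptive field on the input at this output position is [2 1 -5 / 6 5 -5 / -3 0 5]. Elementwise product with the kernel and sum: 2·-1 + 1·1 + -5·1 + 6·1 + 5·-1 + 0·1.
Output[0,1]: The receptive field on the input at this output position is [-5 -5 0 / -5 0 1 / 5 -3 -5]. Elementwise product with the kernel and sum: -5·-1 + -5·1 + 0·1 + -5·1 + 0·-1 + -3·1.

-5 -8
4 2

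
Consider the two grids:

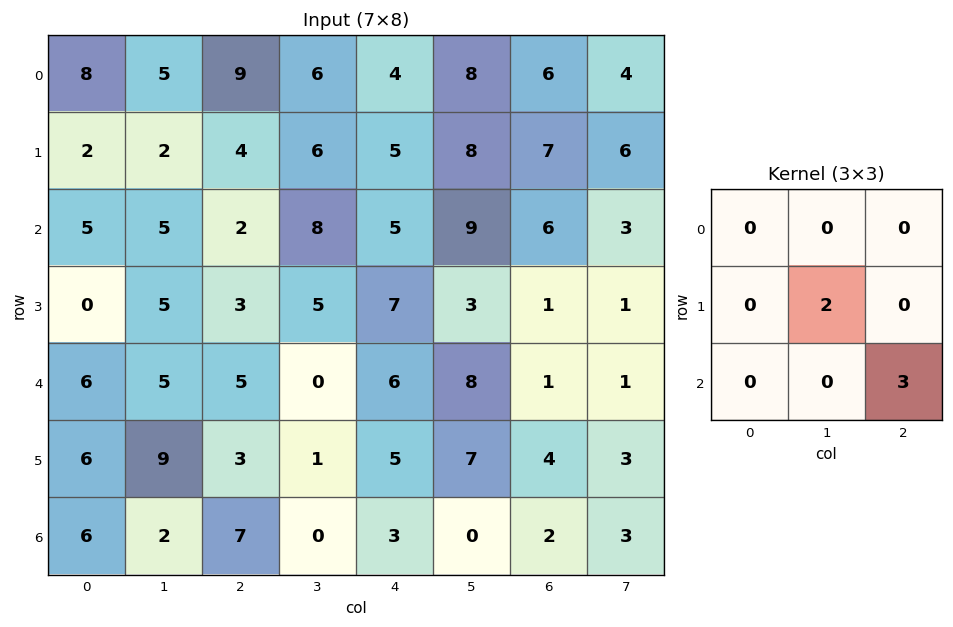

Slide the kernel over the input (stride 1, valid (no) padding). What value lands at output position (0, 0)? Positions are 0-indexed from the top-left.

The receptive field on the input at this output position is [8 5 9 / 2 2 4 / 5 5 2]. Elementwise product with the kernel and sum: 2·2 + 2·3.

10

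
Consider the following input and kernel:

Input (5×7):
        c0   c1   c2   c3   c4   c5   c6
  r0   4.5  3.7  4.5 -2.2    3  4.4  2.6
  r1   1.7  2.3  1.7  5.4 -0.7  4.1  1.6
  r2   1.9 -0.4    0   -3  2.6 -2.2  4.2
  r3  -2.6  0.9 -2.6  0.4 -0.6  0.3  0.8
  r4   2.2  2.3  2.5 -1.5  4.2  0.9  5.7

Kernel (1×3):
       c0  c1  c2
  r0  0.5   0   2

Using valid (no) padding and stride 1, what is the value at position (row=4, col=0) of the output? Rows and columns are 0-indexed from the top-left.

The receptive field on the input at this output position is [2.2 2.3 2.5]. Elementwise product with the kernel and sum: 2.2·0.5 + 2.5·2.

6.1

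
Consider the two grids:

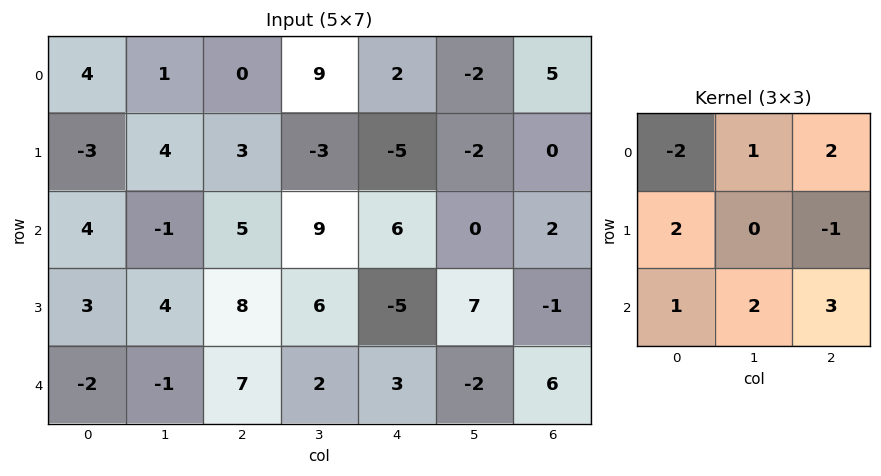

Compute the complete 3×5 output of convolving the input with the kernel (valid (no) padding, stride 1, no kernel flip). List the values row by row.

Output[0,0]: The receptive field on the input at this output position is [4 1 0 / -3 4 3 / 4 -1 5]. Elementwise product with the kernel and sum: 4·-2 + 1·1 + 0·2 + -3·2 + 3·-1 + 4·1 + -1·2 + 5·3.
Output[0,1]: The receptive field on the input at this output position is [1 0 9 / 4 3 -3 / -1 5 9]. Elementwise product with the kernel and sum: 1·-2 + 0·1 + 9·2 + 4·2 + -3·-1 + -1·1 + 5·2 + 9·3.

1 63 65 -3 6
54 16 -10 32 24
16 46 52 -5 0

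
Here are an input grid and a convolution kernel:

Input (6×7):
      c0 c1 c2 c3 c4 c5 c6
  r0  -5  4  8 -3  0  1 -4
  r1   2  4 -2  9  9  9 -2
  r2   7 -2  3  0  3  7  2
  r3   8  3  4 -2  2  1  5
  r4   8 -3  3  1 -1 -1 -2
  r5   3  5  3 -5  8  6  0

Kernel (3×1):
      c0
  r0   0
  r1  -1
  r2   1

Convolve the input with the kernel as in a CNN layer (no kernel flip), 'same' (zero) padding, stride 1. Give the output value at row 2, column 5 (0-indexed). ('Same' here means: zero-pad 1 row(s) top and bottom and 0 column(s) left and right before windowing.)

-6

The receptive field on the zero-padded input at this output position is [9 / 7 / 1]. Elementwise product with the kernel and sum: 7·-1 + 1·1.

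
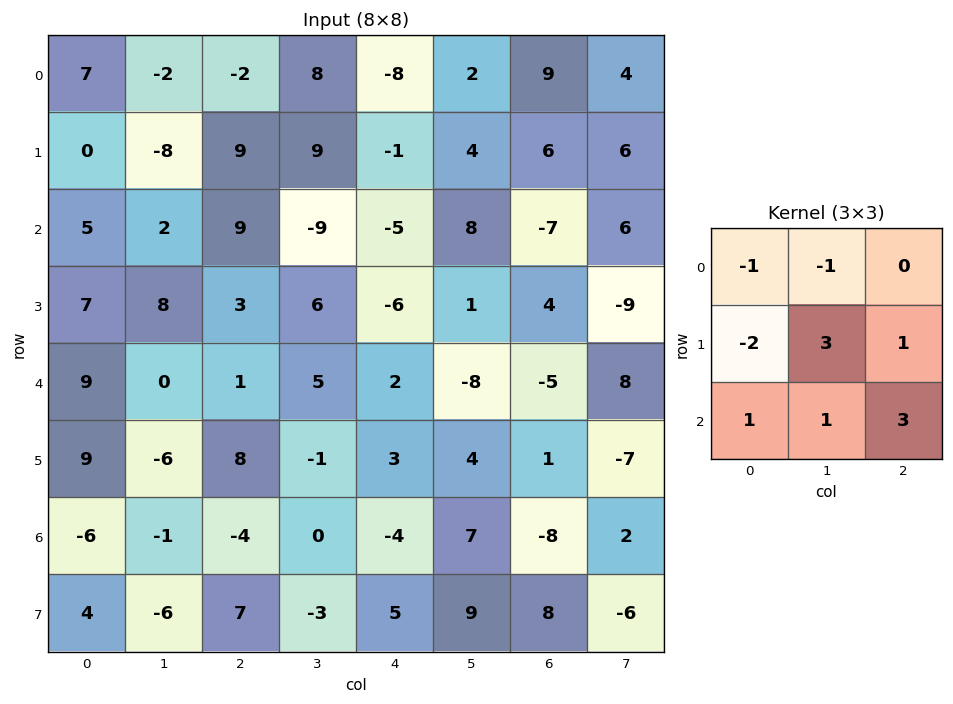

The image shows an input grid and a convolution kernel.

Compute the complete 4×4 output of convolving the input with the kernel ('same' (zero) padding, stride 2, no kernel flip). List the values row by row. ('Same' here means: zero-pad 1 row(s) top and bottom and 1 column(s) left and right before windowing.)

Output[0,0]: The receptive field on the zero-padded input at this output position is [0 0 0 / 0 7 -2 / 0 0 -8]. Elementwise product with the kernel and sum: 0·-1 + 0·-1 + 0·-2 + 7·3 + -2·1 + 0·1 + 0·1 + -8·3.

-5 34 -18 55
48 42 6 -63
11 -4 2 -12
-42 -20 22 -42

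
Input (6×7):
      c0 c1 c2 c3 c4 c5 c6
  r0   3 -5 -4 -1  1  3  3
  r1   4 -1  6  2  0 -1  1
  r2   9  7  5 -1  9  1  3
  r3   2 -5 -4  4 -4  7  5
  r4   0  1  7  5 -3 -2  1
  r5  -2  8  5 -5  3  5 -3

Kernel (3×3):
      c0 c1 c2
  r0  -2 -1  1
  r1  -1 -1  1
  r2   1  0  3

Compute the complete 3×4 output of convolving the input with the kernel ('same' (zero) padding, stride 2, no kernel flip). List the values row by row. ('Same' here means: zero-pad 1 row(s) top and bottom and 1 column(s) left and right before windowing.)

-11 13 2 -7
-22 -8 13 4
18 8 9 -13

Output[0,0]: The receptive field on the zero-padded input at this output position is [0 0 0 / 0 3 -5 / 0 4 -1]. Elementwise product with the kernel and sum: 0·-2 + 0·-1 + 0·1 + 0·-1 + 3·-1 + -5·1 + 0·1 + -1·3.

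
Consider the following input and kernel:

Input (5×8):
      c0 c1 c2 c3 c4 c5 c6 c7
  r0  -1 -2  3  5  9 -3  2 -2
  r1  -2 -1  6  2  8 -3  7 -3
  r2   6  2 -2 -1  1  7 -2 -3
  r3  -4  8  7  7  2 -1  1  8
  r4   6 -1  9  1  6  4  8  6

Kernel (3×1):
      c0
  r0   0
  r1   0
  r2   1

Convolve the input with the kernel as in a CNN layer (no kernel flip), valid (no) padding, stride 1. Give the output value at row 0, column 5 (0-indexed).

7

The receptive field on the input at this output position is [-3 / -3 / 7]. Elementwise product with the kernel and sum: 7·1.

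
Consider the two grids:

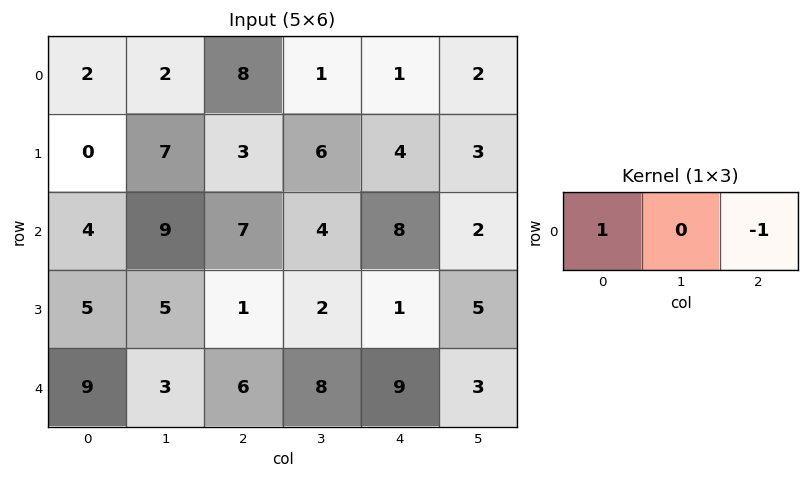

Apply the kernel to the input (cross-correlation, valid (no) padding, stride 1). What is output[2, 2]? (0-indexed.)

-1

The receptive field on the input at this output position is [7 4 8]. Elementwise product with the kernel and sum: 7·1 + 8·-1.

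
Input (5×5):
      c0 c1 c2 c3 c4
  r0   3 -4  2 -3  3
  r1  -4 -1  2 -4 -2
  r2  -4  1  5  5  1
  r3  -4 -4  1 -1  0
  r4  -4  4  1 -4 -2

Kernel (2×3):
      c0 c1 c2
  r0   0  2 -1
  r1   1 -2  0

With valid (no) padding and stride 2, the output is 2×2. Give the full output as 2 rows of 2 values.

-12 1
1 12

Output[0,0]: The receptive field on the input at this output position is [3 -4 2 / -4 -1 2]. Elementwise product with the kernel and sum: -4·2 + 2·-1 + -4·1 + -1·-2.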